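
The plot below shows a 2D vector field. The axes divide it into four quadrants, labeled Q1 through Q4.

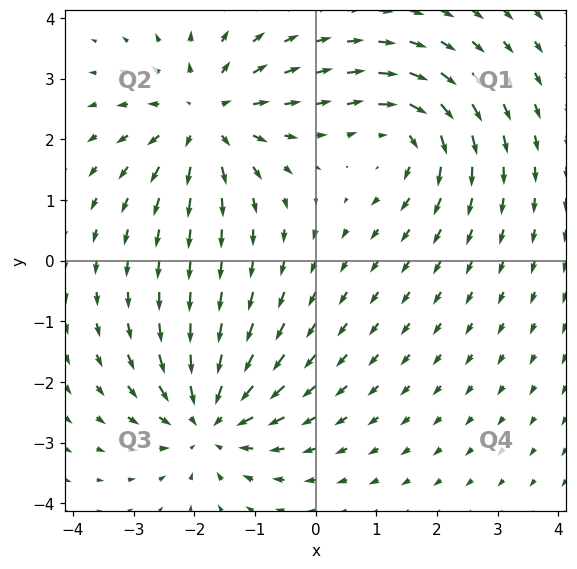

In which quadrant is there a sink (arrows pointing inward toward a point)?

Q3

The sink sits at approximately (-1.8, -2.6), which lies in quadrant Q3. The divergence there is about -5, negative as expected for a sink.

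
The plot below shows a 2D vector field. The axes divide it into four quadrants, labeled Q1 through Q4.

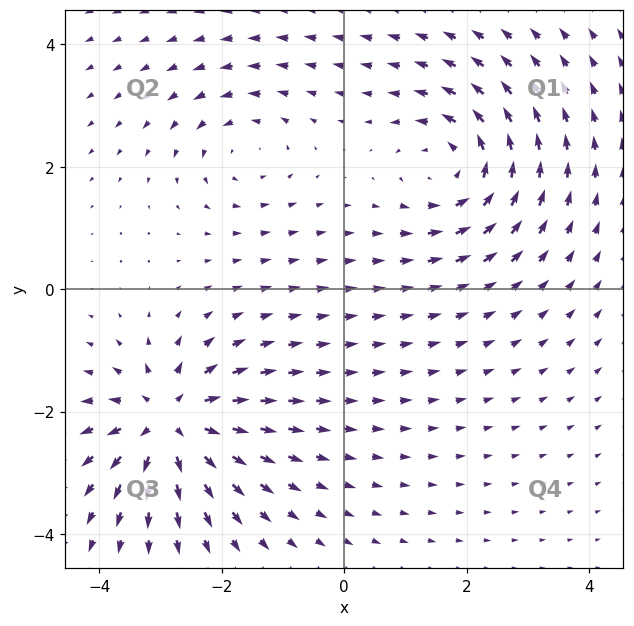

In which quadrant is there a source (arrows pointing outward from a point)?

The source sits at approximately (-2.8, -2.2), which lies in quadrant Q3. The divergence there is about +7, positive as expected for a source.

Q3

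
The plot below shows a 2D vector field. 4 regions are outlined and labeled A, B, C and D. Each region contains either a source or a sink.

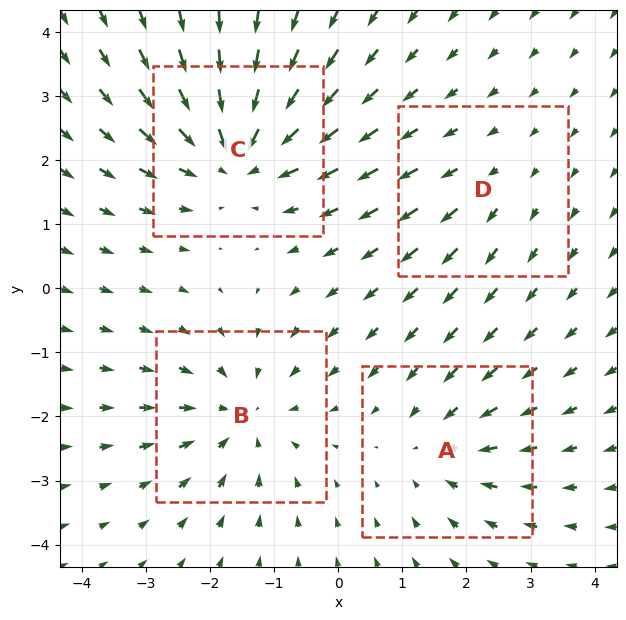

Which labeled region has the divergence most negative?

C

Divergence at each region's feature centre — A: about -3, B: about -4, C: about -6, D: about +2. Region C is most negative.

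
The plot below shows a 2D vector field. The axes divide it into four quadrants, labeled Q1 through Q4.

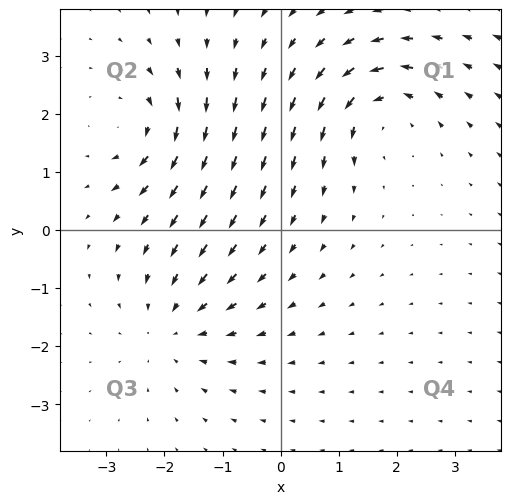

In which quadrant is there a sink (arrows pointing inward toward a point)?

Q3

The sink sits at approximately (-1.8, -1.7), which lies in quadrant Q3. The divergence there is about -3, negative as expected for a sink.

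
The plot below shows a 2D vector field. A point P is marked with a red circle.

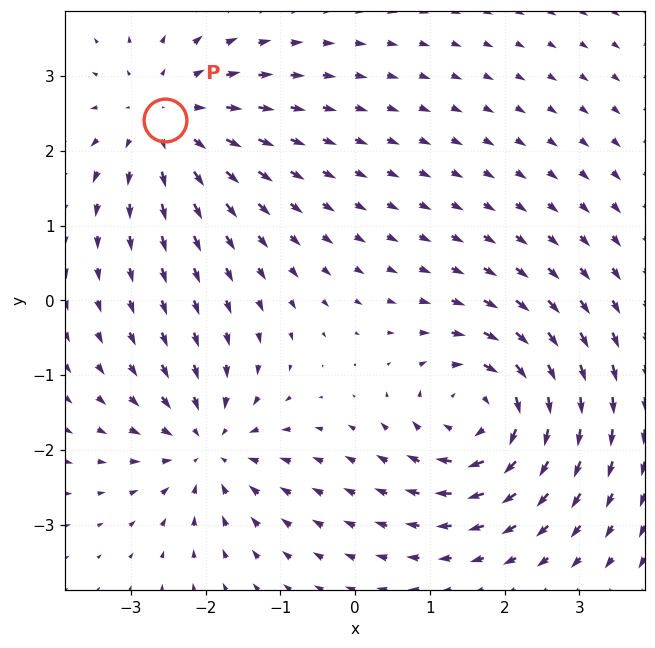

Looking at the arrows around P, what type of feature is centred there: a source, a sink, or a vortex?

source

At P (-2.5, 2.4) the arrows spread outward. Divergence about +3, curl ≈0 — positive divergence with near-zero curl is a source.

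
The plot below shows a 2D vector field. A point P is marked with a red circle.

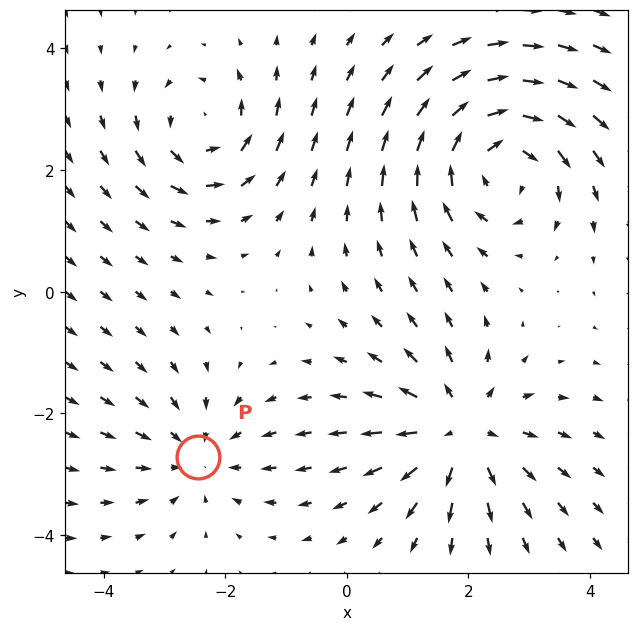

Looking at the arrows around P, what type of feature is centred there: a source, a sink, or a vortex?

At P (-2.5, -2.7) the arrows converge inward. Divergence about -3, curl ≈0 — negative divergence with near-zero curl is a sink.

sink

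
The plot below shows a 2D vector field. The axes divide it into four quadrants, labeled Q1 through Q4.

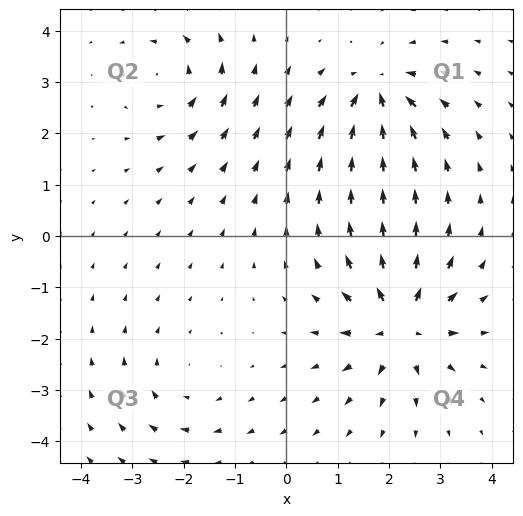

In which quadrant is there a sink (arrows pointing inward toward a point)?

The sink sits at approximately (1.8, 2.8), which lies in quadrant Q1. The divergence there is about -6, negative as expected for a sink.

Q1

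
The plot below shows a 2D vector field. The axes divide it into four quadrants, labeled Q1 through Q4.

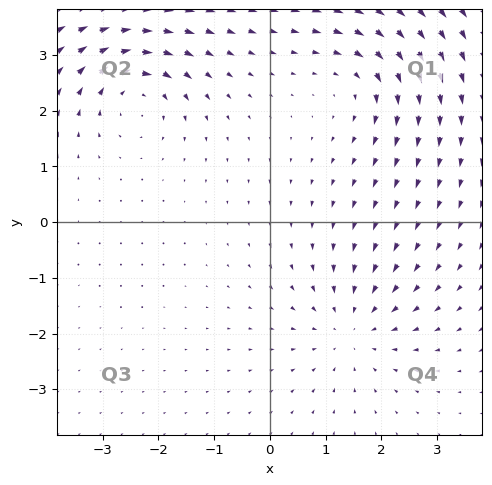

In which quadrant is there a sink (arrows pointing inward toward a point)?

The sink sits at approximately (1.5, -1.9), which lies in quadrant Q4. The divergence there is about -4, negative as expected for a sink.

Q4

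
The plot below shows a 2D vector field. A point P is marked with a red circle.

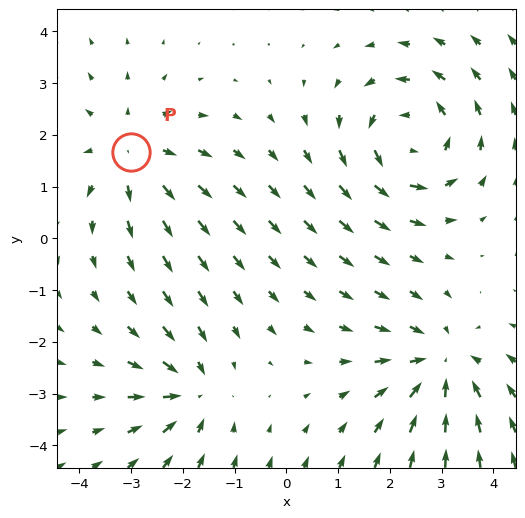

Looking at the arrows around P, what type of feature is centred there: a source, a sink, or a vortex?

At P (-3.0, 1.7) the arrows spread outward. Divergence about +3, curl ≈0 — positive divergence with near-zero curl is a source.

source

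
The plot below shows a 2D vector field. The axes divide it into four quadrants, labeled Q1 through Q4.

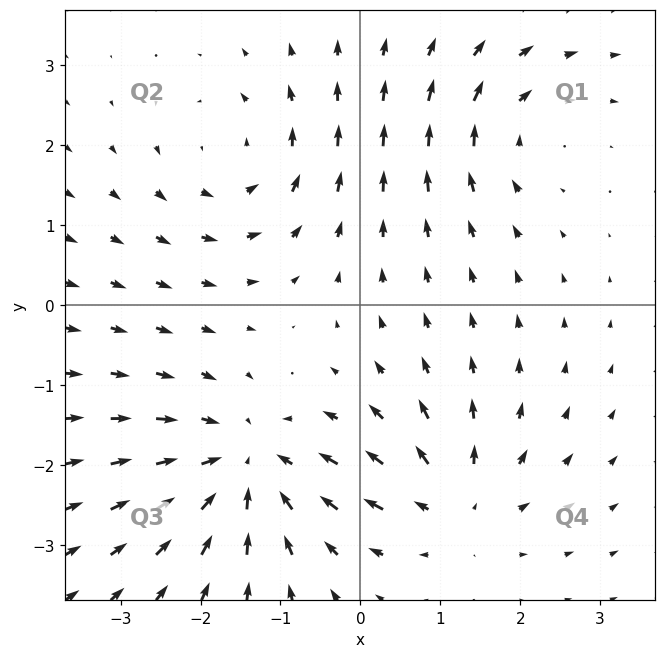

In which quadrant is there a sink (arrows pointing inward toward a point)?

The sink sits at approximately (-1.4, -2.0), which lies in quadrant Q3. The divergence there is about -5, negative as expected for a sink.

Q3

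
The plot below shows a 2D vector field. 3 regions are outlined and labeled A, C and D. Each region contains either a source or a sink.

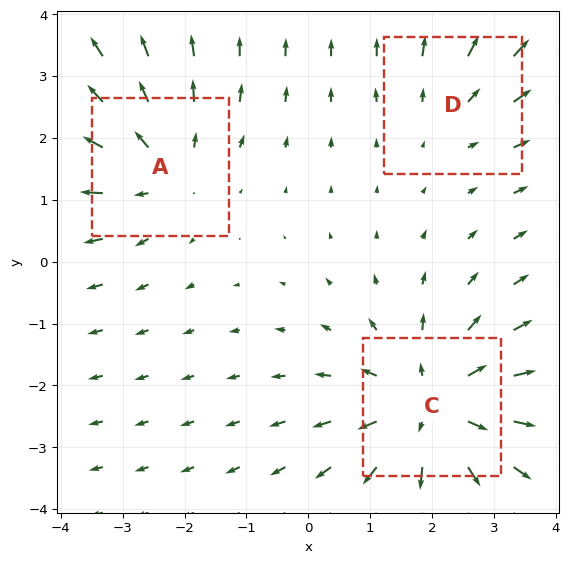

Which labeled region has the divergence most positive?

Divergence at each region's feature centre — A: about +3, C: about +4, D: about +2. Region C is most positive.

C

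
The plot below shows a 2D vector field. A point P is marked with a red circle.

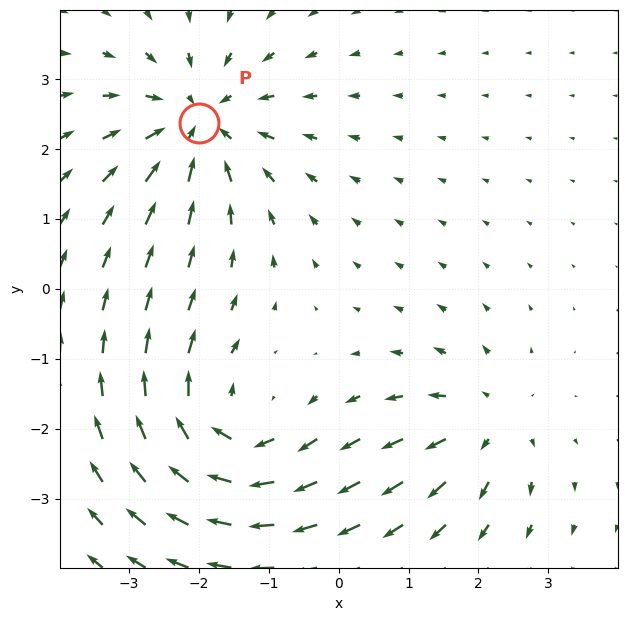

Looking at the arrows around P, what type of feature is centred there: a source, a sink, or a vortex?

At P (-2.0, 2.4) the arrows converge inward. Divergence about -5, curl ≈0 — negative divergence with near-zero curl is a sink.

sink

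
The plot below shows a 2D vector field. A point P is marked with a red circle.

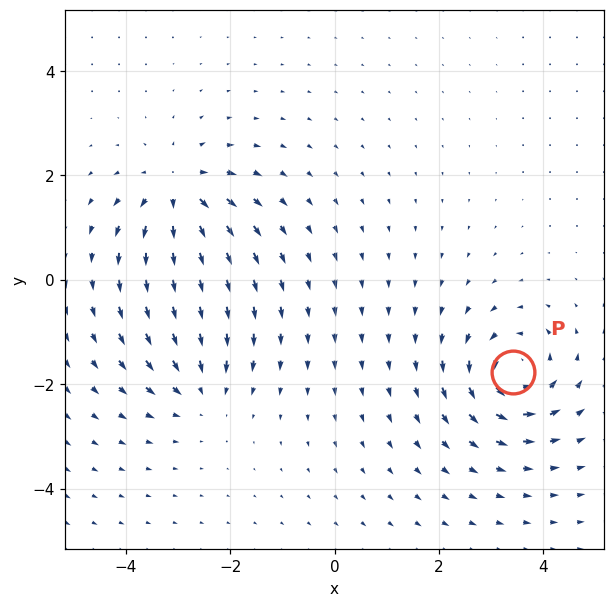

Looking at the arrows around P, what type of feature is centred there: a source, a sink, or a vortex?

vortex

At P (3.4, -1.8) the arrows circulate counterclockwise. Divergence ≈0, curl about +5 — near-zero divergence with nonzero curl is a vortex.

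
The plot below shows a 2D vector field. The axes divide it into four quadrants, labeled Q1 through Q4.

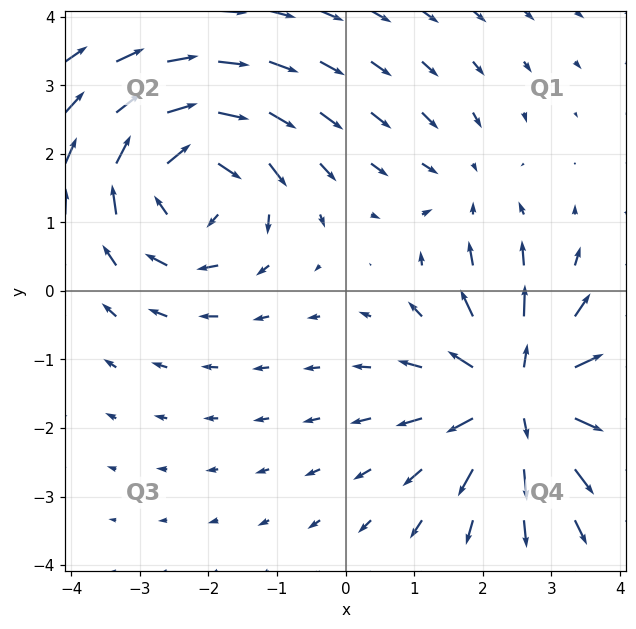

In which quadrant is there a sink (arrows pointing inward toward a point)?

The sink sits at approximately (1.8, 1.4), which lies in quadrant Q1. The divergence there is about -2, negative as expected for a sink.

Q1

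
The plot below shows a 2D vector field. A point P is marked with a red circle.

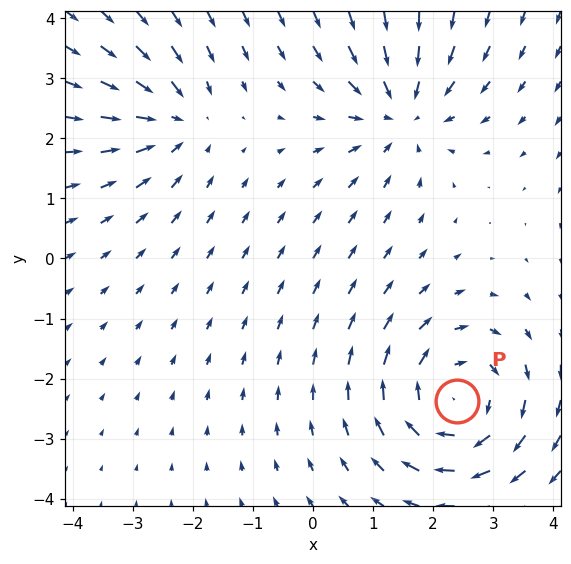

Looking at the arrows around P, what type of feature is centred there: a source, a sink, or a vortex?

At P (2.4, -2.4) the arrows circulate clockwise. Divergence ≈0, curl about -4 — near-zero divergence with nonzero curl is a vortex.

vortex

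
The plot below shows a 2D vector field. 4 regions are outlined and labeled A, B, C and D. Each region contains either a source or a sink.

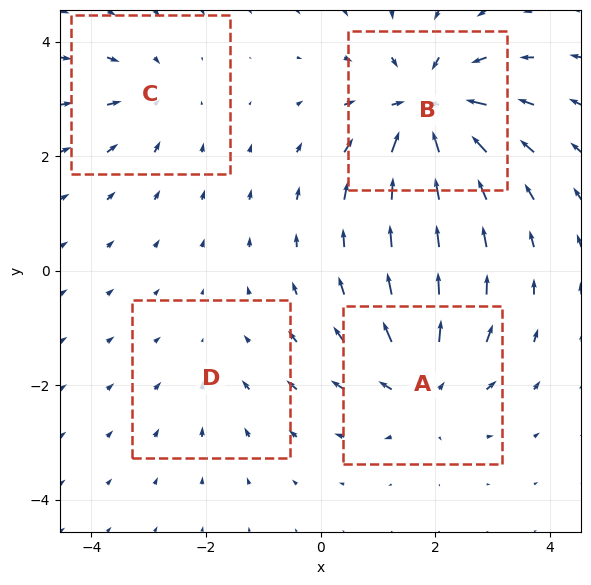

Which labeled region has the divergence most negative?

Divergence at each region's feature centre — A: about +6, B: about -8, C: about -4, D: about -2. Region B is most negative.

B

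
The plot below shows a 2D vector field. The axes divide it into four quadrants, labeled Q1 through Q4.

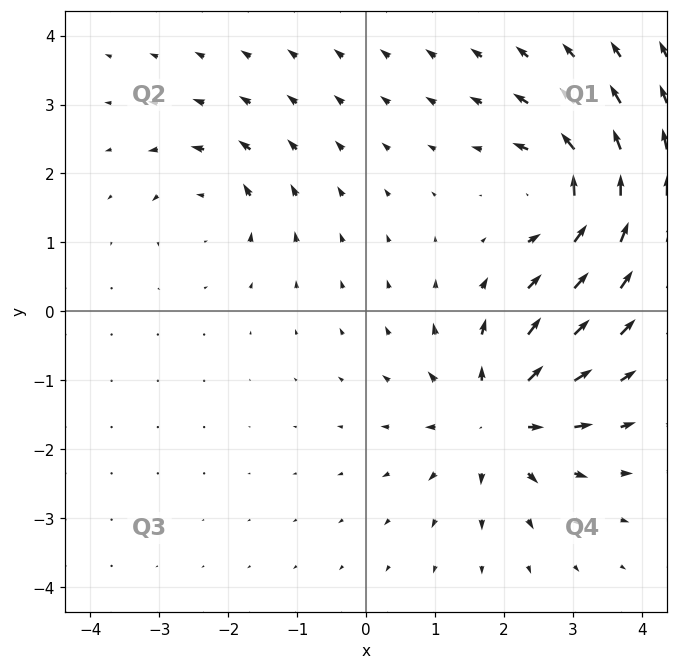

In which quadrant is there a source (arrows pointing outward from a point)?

Q4

The source sits at approximately (1.9, -1.5), which lies in quadrant Q4. The divergence there is about +5, positive as expected for a source.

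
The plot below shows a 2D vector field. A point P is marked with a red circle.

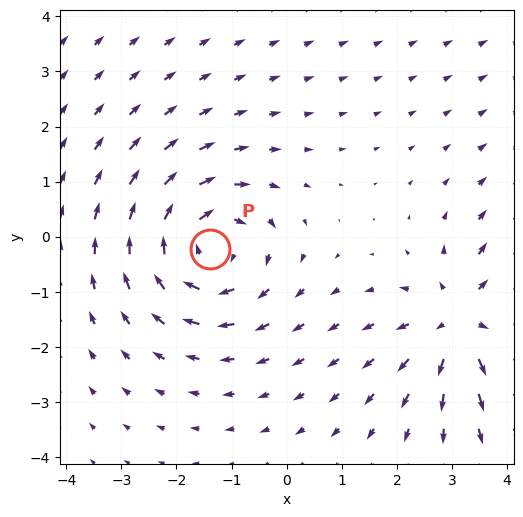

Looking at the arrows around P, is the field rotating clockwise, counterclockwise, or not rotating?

clockwise

Near P at (-1.4, -0.2) the arrows circulate clockwise. The curl (z-component) there is about -5; negative curl means clockwise rotation.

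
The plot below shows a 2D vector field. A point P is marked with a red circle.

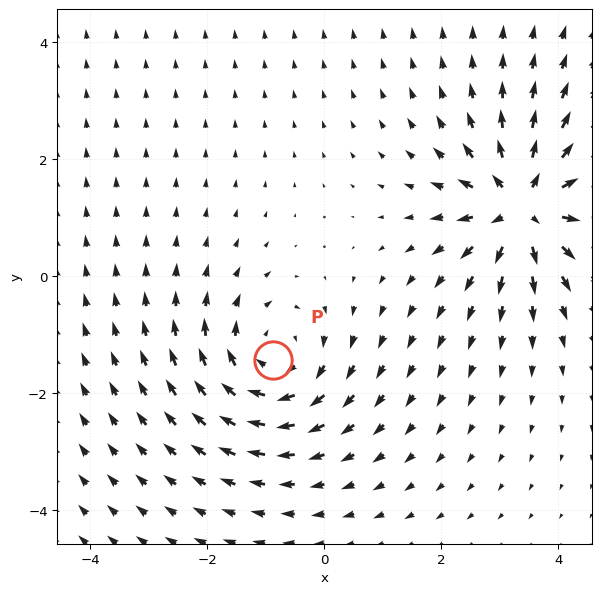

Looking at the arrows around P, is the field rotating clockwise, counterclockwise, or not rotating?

Near P at (-0.9, -1.4) the arrows circulate clockwise. The curl (z-component) there is about -4; negative curl means clockwise rotation.

clockwise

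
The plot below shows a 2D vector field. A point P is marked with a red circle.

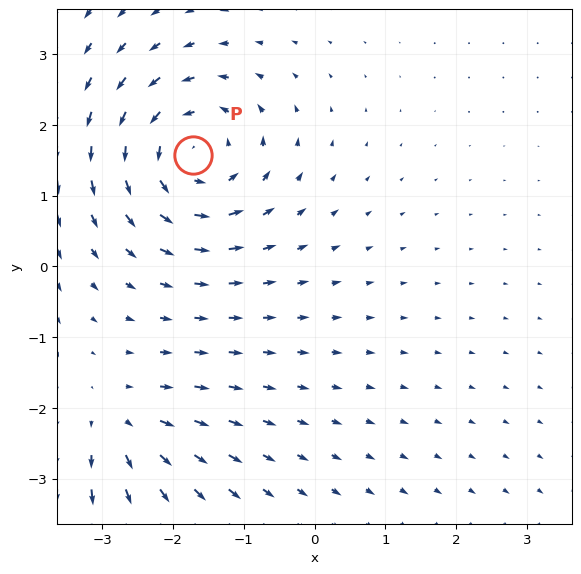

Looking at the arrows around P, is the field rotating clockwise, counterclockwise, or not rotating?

Near P at (-1.7, 1.6) the arrows circulate counterclockwise. The curl (z-component) there is about +5; positive curl means counterclockwise rotation.

counterclockwise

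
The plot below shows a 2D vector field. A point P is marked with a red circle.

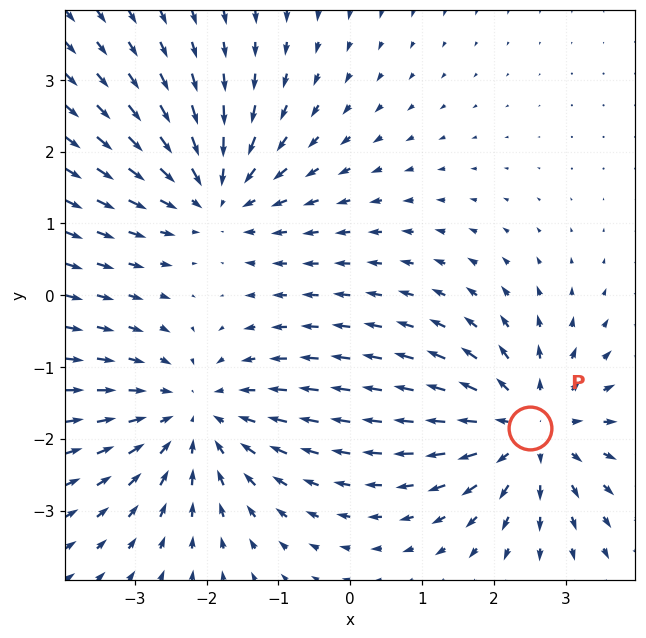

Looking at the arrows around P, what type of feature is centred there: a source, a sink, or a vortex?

At P (2.5, -1.9) the arrows spread outward. Divergence about +4, curl ≈0 — positive divergence with near-zero curl is a source.

source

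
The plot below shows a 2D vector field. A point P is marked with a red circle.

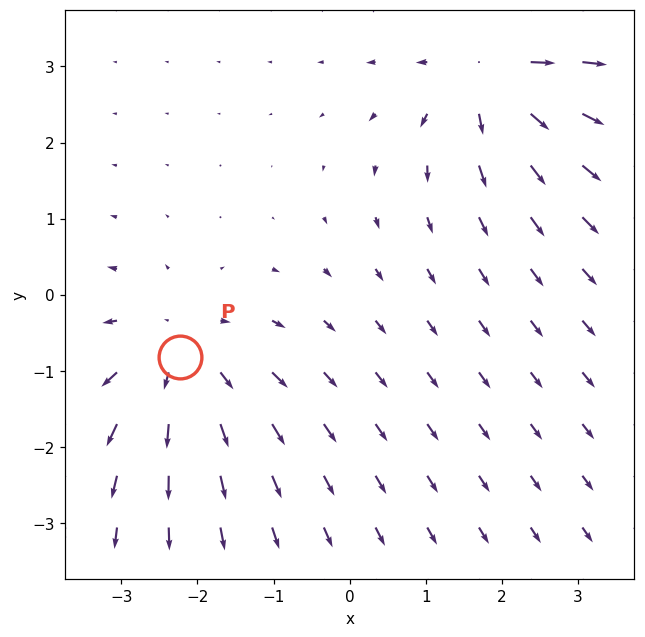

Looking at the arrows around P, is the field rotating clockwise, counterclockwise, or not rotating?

not rotating

Near P at (-2.2, -0.8) the arrows show no circulation. The curl there is ≈0.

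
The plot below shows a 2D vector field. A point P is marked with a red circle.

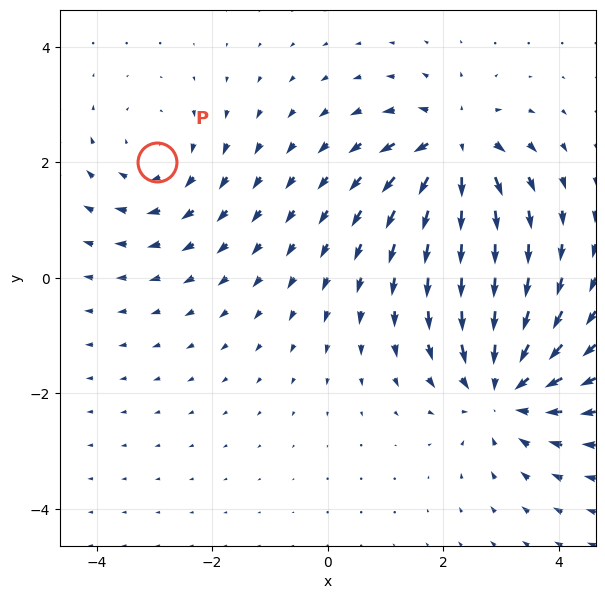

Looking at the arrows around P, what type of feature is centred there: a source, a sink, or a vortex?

vortex

At P (-2.9, 2.0) the arrows circulate clockwise. Divergence ≈0, curl about -2 — near-zero divergence with nonzero curl is a vortex.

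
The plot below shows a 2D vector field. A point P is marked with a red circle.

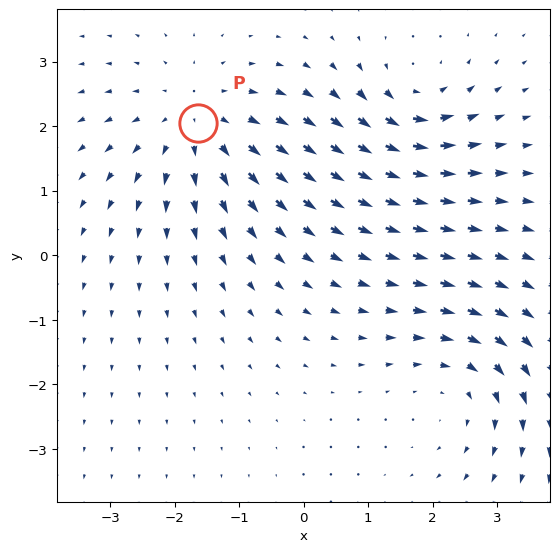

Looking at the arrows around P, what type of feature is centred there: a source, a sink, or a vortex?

source

At P (-1.6, 2.1) the arrows spread outward. Divergence about +3, curl ≈0 — positive divergence with near-zero curl is a source.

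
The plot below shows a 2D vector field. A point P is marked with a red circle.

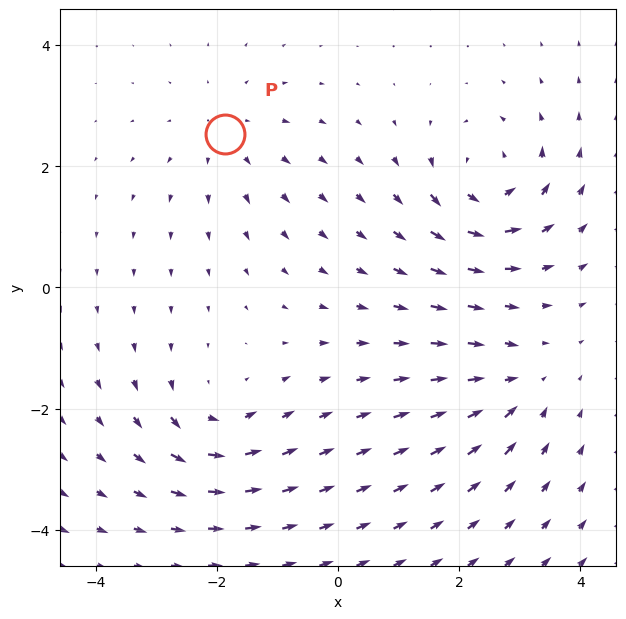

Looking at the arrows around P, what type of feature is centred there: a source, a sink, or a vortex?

At P (-1.9, 2.5) the arrows spread outward. Divergence about +2, curl ≈0 — positive divergence with near-zero curl is a source.

source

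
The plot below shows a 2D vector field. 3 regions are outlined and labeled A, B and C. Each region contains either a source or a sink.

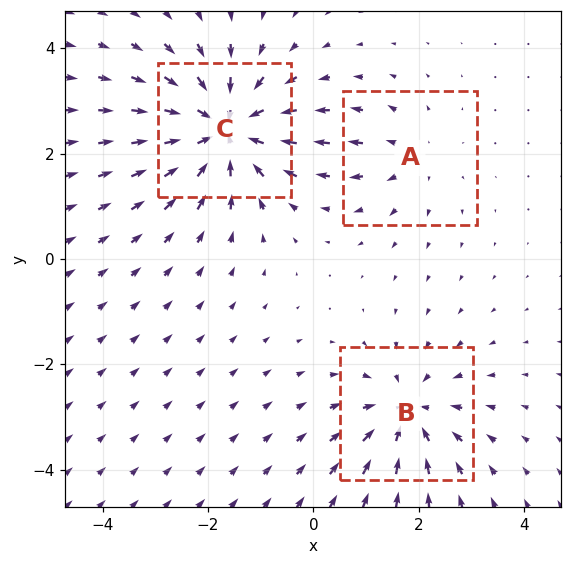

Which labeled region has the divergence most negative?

C

Divergence at each region's feature centre — A: about +2, B: about -4, C: about -5. Region C is most negative.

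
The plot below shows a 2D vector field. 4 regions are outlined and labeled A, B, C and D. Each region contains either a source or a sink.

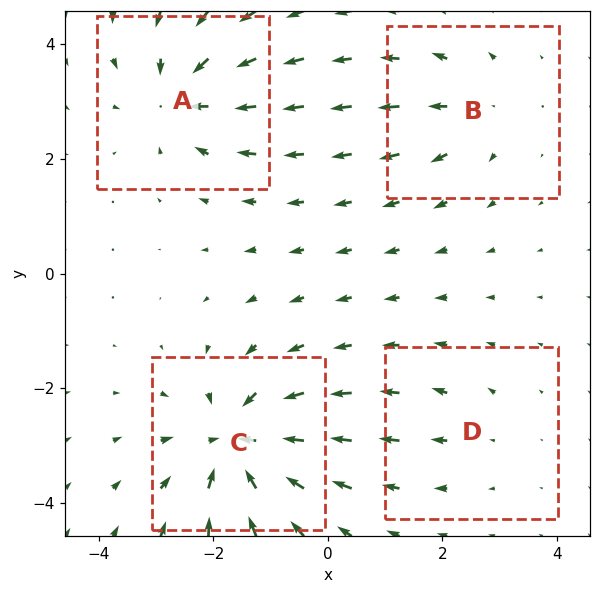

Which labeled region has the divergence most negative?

C

Divergence at each region's feature centre — A: about -6, B: about +4, C: about -8, D: about +2. Region C is most negative.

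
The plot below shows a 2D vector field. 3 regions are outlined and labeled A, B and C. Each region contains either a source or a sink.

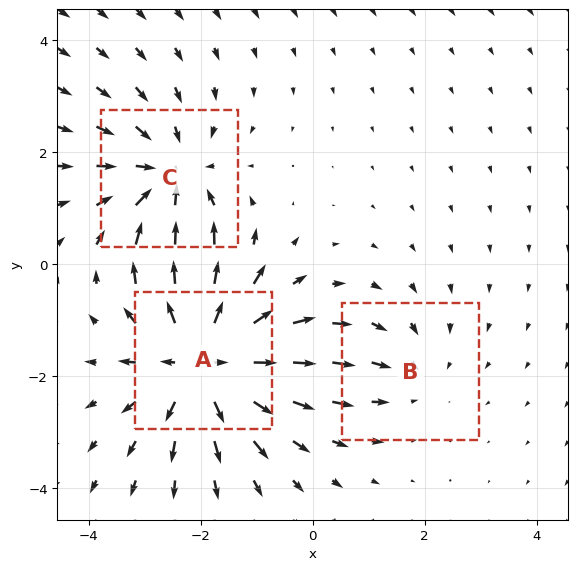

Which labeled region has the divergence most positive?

Divergence at each region's feature centre — A: about +4, B: about -2, C: about -3. Region A is most positive.

A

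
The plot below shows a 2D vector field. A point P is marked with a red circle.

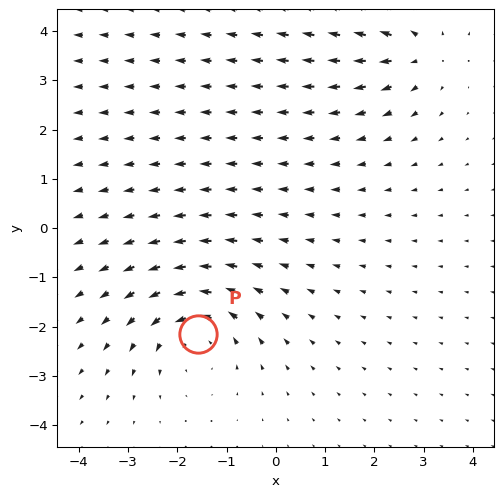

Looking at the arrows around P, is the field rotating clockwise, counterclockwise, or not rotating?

Near P at (-1.6, -2.2) the arrows circulate counterclockwise. The curl (z-component) there is about +4; positive curl means counterclockwise rotation.

counterclockwise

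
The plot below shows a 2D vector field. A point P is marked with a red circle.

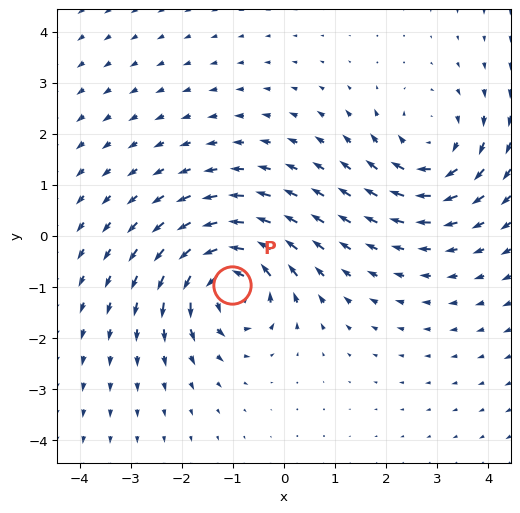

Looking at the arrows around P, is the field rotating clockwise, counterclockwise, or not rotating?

Near P at (-1.0, -1.0) the arrows circulate counterclockwise. The curl (z-component) there is about +6; positive curl means counterclockwise rotation.

counterclockwise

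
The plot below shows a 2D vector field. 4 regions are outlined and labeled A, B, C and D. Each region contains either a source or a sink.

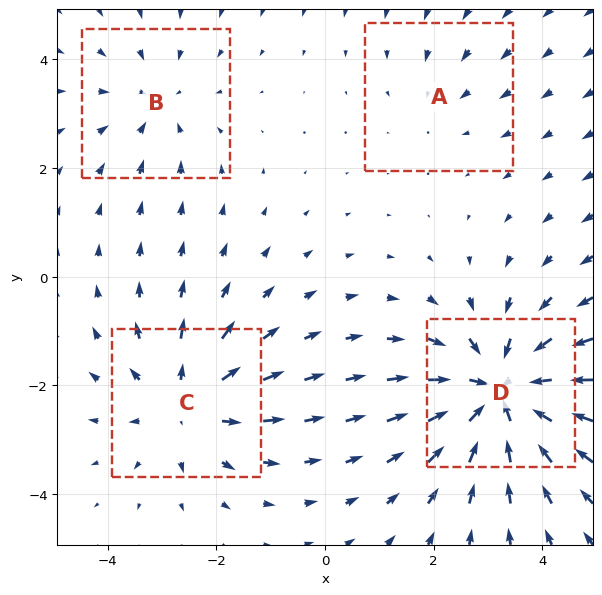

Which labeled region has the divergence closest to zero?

A

Divergence at each region's feature centre — A: about -2, B: about -3, C: about +4, D: about -6. Region A is closest to zero.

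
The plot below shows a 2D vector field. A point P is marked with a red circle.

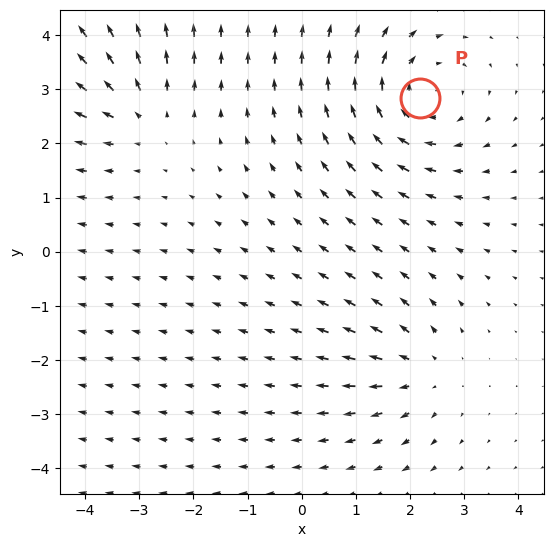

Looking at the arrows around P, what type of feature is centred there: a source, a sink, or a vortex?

vortex

At P (2.2, 2.8) the arrows circulate clockwise. Divergence ≈0, curl about -4 — near-zero divergence with nonzero curl is a vortex.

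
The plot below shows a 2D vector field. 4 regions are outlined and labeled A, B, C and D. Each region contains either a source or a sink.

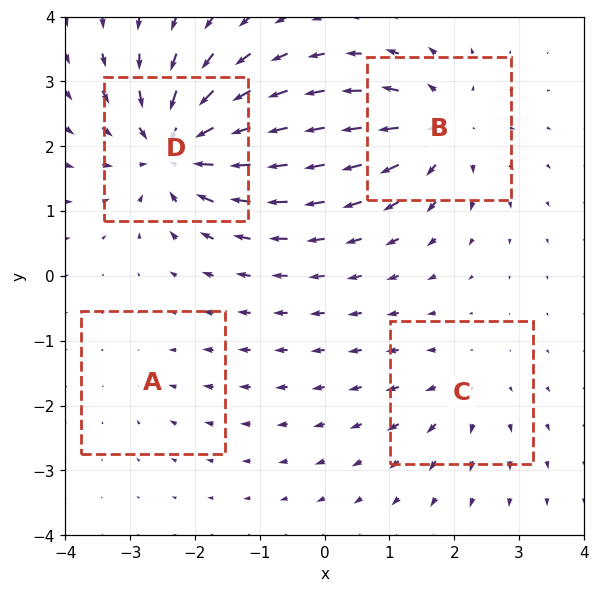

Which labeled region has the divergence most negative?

Divergence at each region's feature centre — A: about -2, B: about +6, C: about +3, D: about -8. Region D is most negative.

D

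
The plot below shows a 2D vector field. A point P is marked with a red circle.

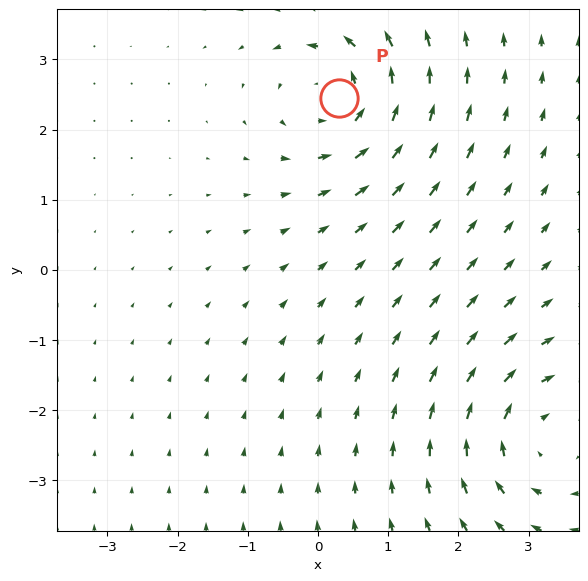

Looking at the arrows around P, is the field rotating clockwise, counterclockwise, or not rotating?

Near P at (0.3, 2.5) the arrows circulate counterclockwise. The curl (z-component) there is about +6; positive curl means counterclockwise rotation.

counterclockwise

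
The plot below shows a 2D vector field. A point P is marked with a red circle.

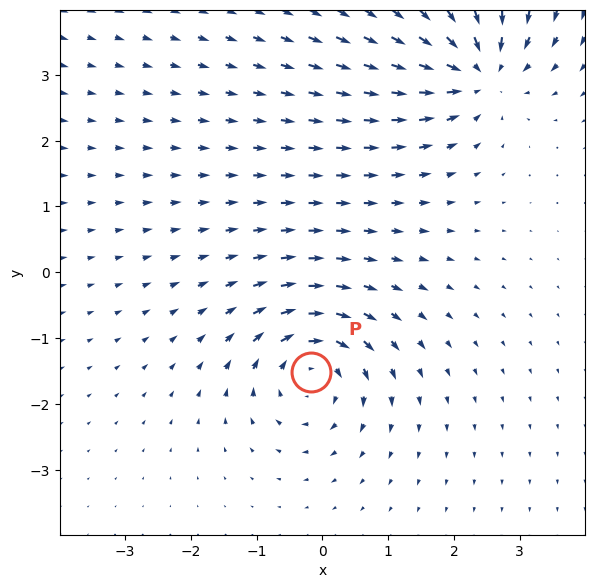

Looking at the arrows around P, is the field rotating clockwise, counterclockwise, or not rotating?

Near P at (-0.2, -1.5) the arrows circulate clockwise. The curl (z-component) there is about -5; negative curl means clockwise rotation.

clockwise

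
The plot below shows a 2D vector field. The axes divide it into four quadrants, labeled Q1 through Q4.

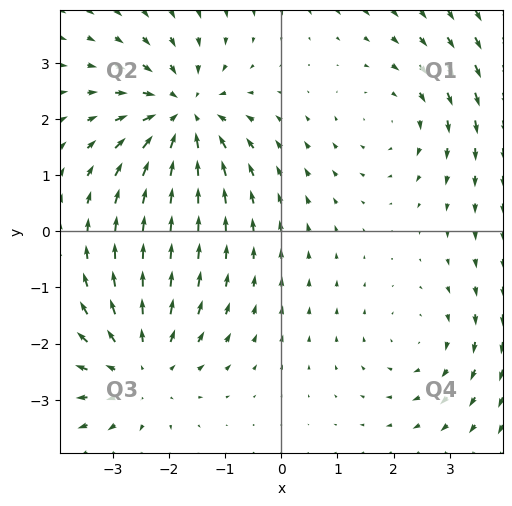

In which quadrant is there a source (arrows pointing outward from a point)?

The source sits at approximately (-2.5, -2.4), which lies in quadrant Q3. The divergence there is about +4, positive as expected for a source.

Q3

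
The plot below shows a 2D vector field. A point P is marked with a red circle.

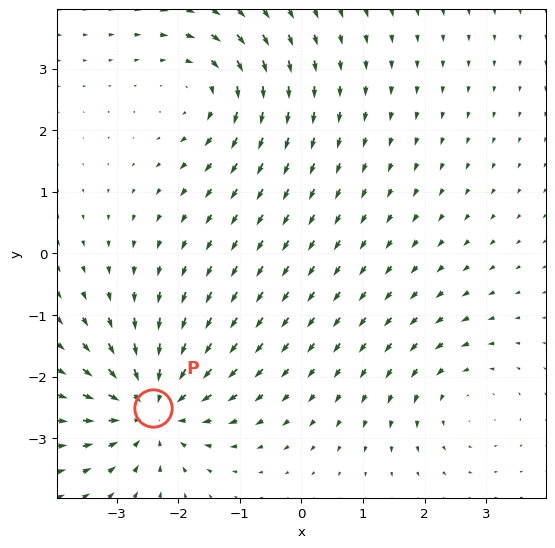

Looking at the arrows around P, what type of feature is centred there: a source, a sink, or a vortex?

At P (-2.4, -2.5) the arrows converge inward. Divergence about -6, curl ≈0 — negative divergence with near-zero curl is a sink.

sink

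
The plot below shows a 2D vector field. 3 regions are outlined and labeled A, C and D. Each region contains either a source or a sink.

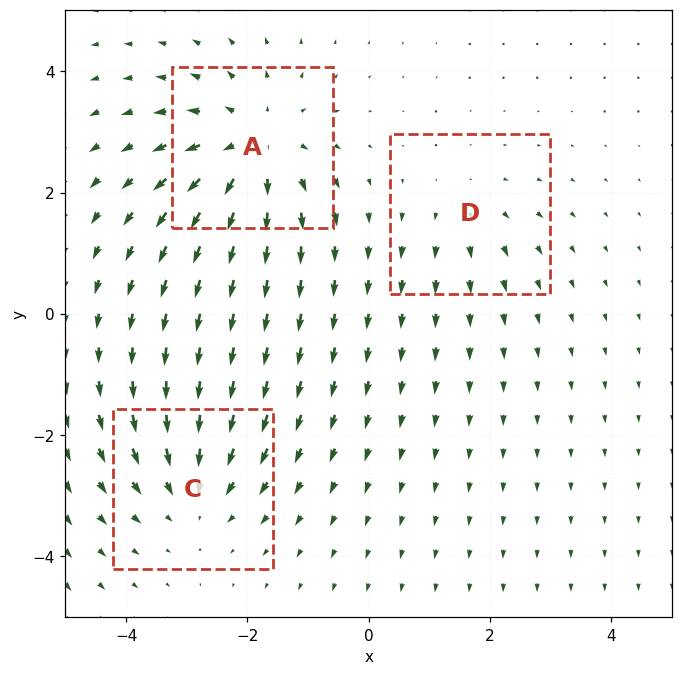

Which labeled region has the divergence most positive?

Divergence at each region's feature centre — A: about +5, C: about -3, D: about +2. Region A is most positive.

A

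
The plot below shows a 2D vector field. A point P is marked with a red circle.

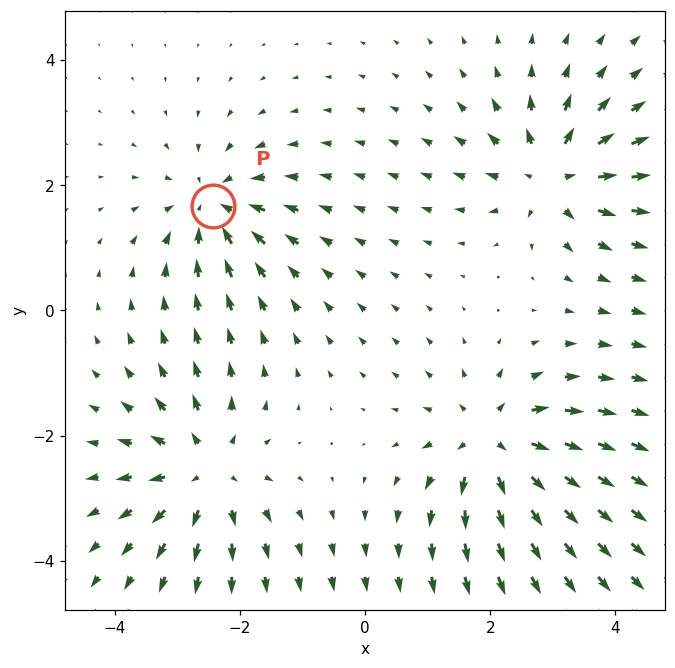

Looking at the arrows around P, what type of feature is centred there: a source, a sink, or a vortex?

sink

At P (-2.4, 1.7) the arrows converge inward. Divergence about -5, curl ≈0 — negative divergence with near-zero curl is a sink.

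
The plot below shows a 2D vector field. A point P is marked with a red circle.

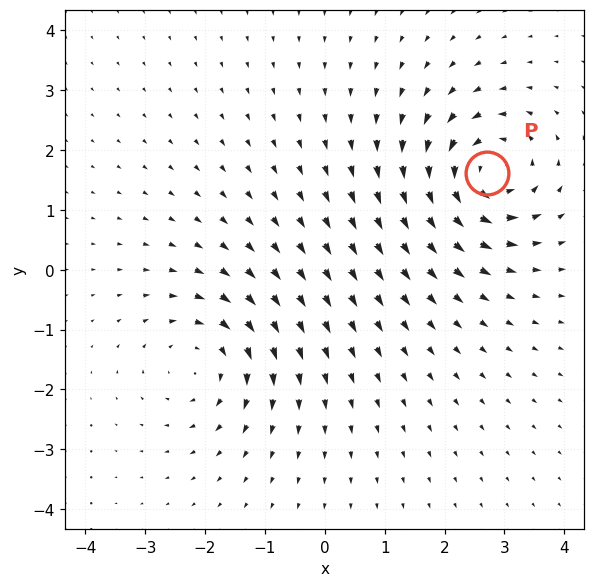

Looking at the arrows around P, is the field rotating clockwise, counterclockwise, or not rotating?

Near P at (2.7, 1.6) the arrows circulate counterclockwise. The curl (z-component) there is about +7; positive curl means counterclockwise rotation.

counterclockwise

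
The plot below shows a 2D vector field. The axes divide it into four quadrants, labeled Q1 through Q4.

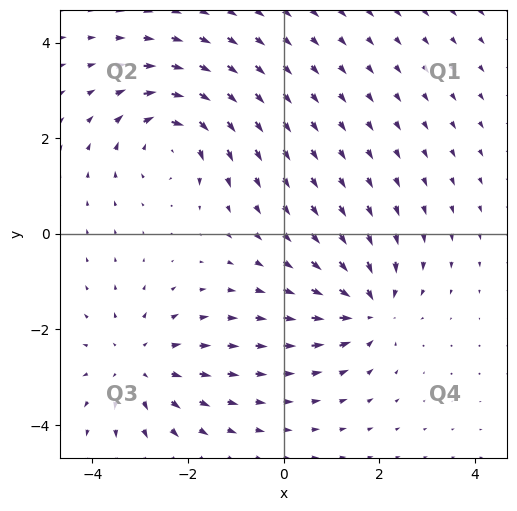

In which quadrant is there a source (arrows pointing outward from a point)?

The source sits at approximately (-3.0, -2.7), which lies in quadrant Q3. The divergence there is about +2, positive as expected for a source.

Q3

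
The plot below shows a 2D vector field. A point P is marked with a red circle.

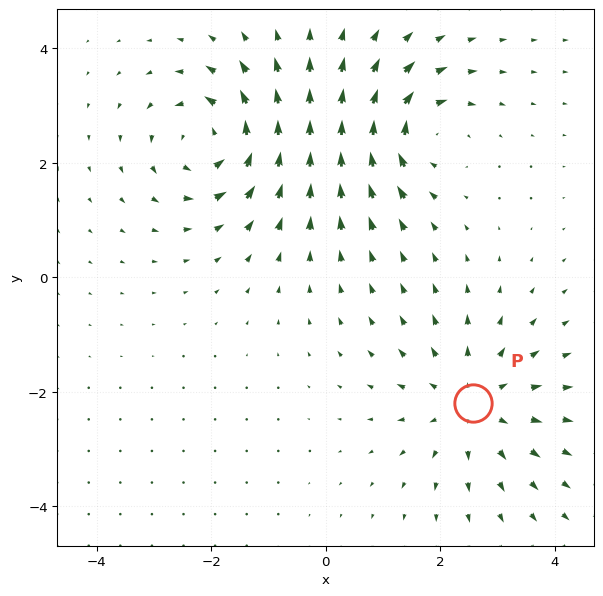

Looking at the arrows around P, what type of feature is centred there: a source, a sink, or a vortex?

At P (2.6, -2.2) the arrows spread outward. Divergence about +4, curl ≈0 — positive divergence with near-zero curl is a source.

source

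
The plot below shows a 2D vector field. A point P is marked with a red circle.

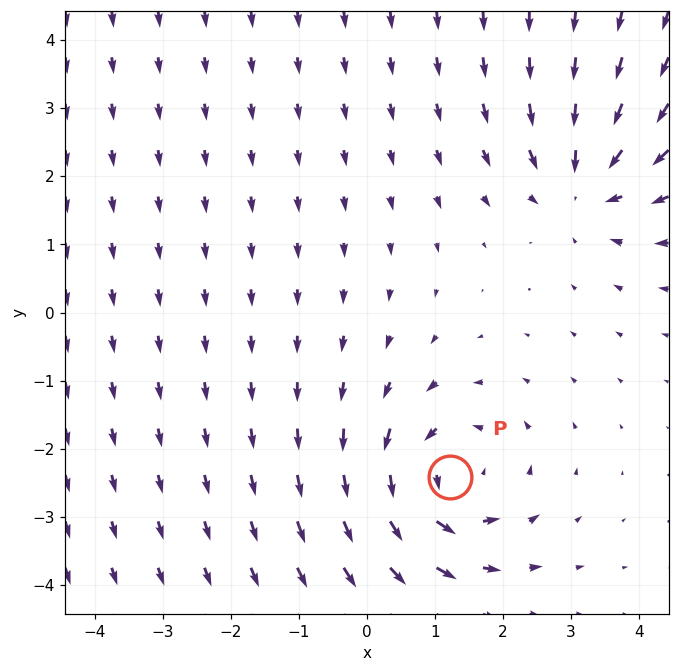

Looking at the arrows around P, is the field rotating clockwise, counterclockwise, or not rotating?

Near P at (1.2, -2.4) the arrows circulate counterclockwise. The curl (z-component) there is about +4; positive curl means counterclockwise rotation.

counterclockwise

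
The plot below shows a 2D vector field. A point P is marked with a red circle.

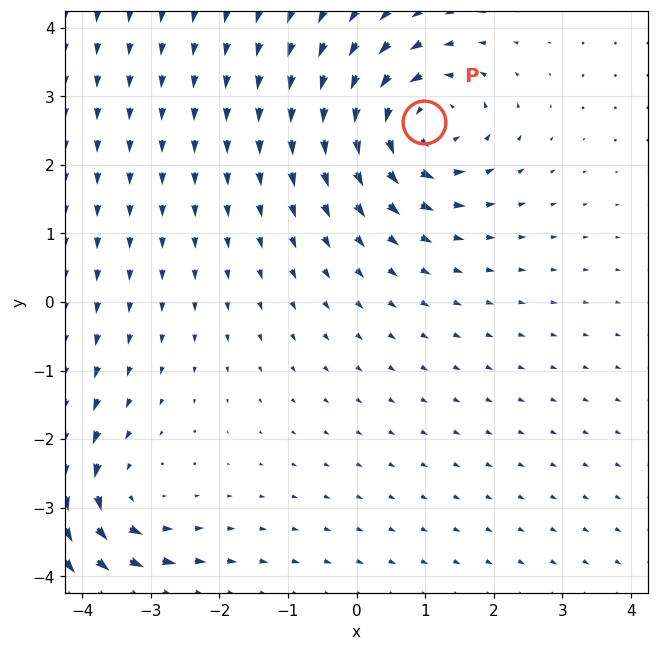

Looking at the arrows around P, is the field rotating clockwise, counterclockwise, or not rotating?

counterclockwise

Near P at (1.0, 2.6) the arrows circulate counterclockwise. The curl (z-component) there is about +5; positive curl means counterclockwise rotation.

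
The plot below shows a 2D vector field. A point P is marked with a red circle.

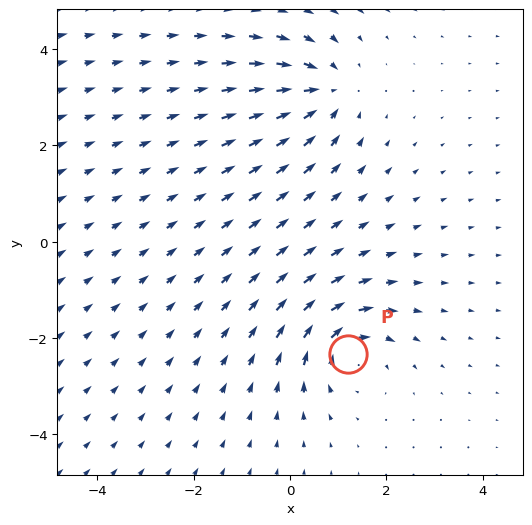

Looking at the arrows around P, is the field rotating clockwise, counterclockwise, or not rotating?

clockwise

Near P at (1.2, -2.3) the arrows circulate clockwise. The curl (z-component) there is about -5; negative curl means clockwise rotation.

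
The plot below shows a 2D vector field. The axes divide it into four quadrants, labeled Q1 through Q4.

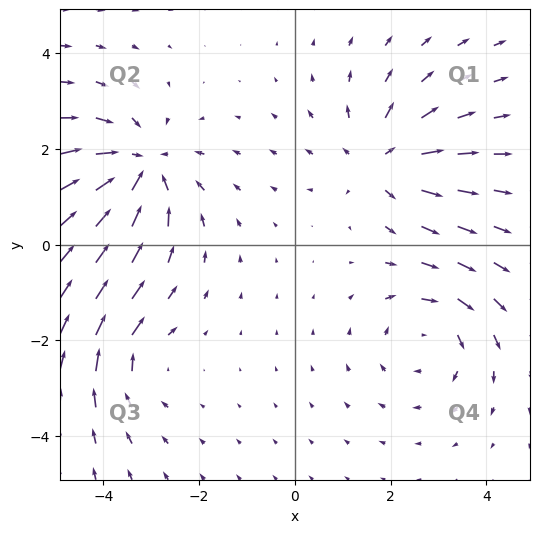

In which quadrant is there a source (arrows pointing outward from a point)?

The source sits at approximately (1.8, 1.7), which lies in quadrant Q1. The divergence there is about +4, positive as expected for a source.

Q1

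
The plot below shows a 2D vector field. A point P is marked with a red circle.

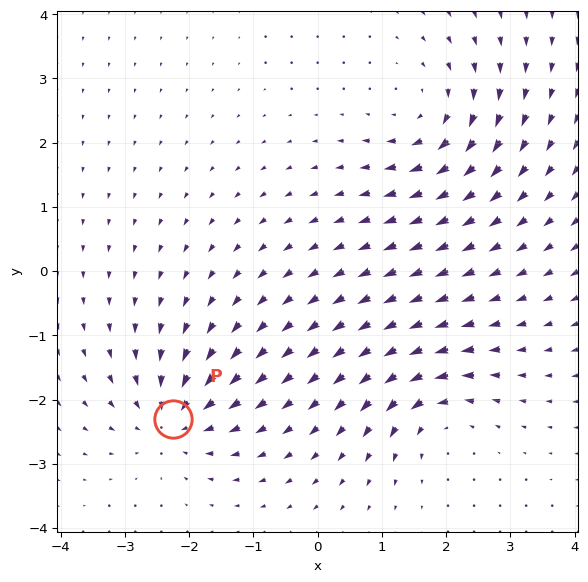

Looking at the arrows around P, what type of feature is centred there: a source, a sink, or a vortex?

sink

At P (-2.3, -2.3) the arrows converge inward. Divergence about -5, curl ≈0 — negative divergence with near-zero curl is a sink.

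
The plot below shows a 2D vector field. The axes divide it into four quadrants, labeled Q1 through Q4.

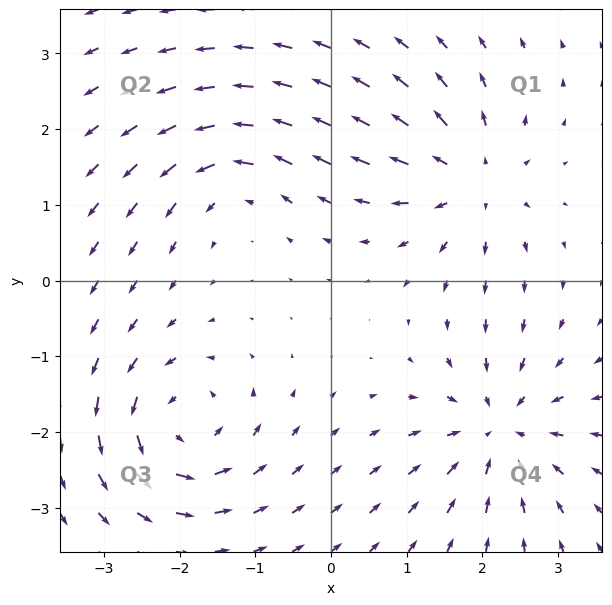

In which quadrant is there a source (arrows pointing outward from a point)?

The source sits at approximately (1.9, 1.3), which lies in quadrant Q1. The divergence there is about +5, positive as expected for a source.

Q1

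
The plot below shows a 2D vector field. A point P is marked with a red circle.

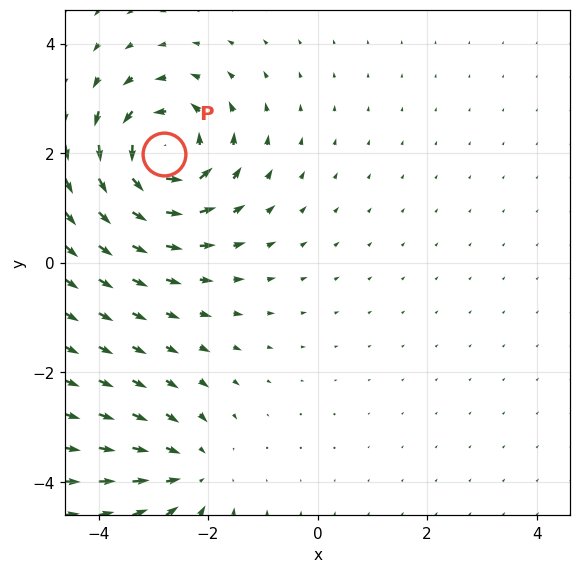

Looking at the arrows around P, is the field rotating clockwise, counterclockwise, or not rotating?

Near P at (-2.8, 2.0) the arrows circulate counterclockwise. The curl (z-component) there is about +6; positive curl means counterclockwise rotation.

counterclockwise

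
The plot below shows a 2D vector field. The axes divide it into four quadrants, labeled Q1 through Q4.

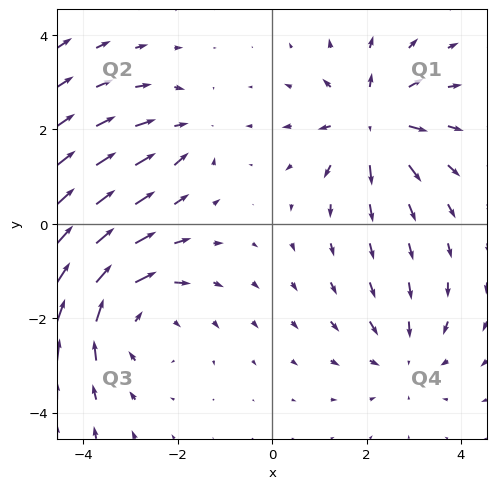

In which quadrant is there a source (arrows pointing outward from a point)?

Q1

The source sits at approximately (2.1, 2.1), which lies in quadrant Q1. The divergence there is about +5, positive as expected for a source.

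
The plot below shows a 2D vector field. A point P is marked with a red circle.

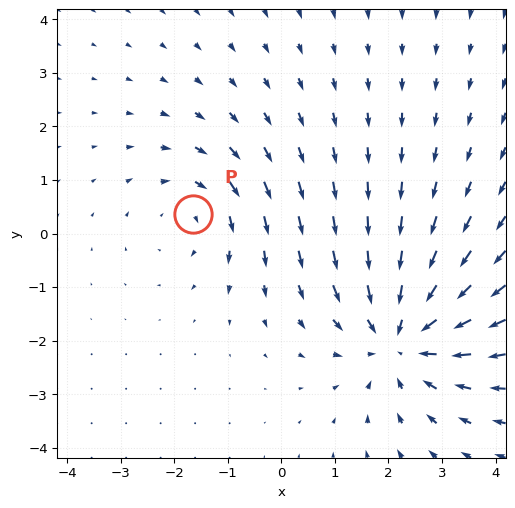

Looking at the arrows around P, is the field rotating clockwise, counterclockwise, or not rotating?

clockwise

Near P at (-1.7, 0.4) the arrows circulate clockwise. The curl (z-component) there is about -2; negative curl means clockwise rotation.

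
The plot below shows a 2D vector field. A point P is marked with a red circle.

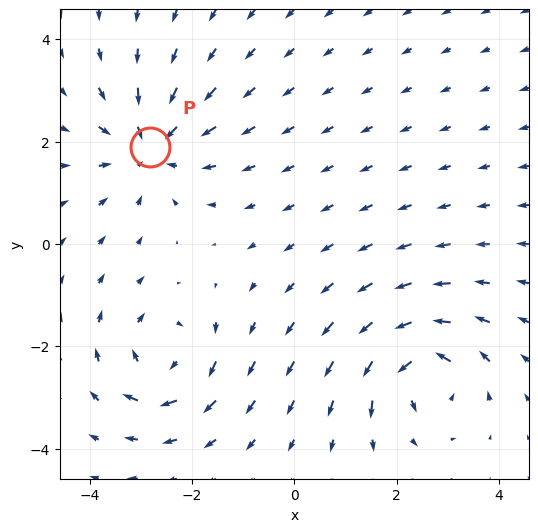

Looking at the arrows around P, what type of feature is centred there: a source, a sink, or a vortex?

At P (-2.8, 1.9) the arrows converge inward. Divergence about -4, curl ≈0 — negative divergence with near-zero curl is a sink.

sink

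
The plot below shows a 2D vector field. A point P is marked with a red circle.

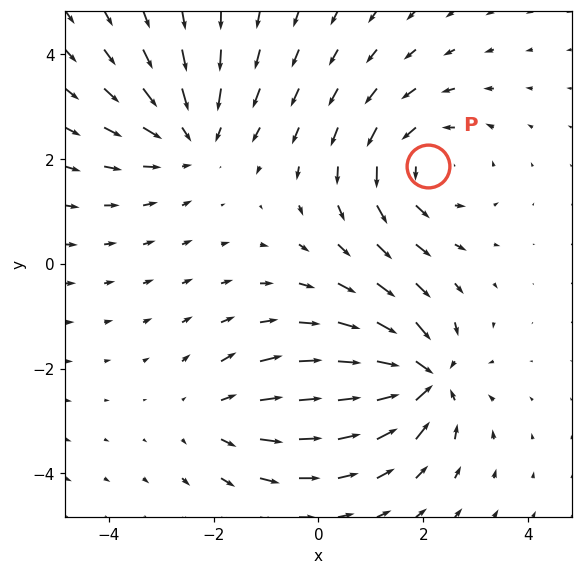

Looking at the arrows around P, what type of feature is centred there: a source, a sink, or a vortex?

At P (2.1, 1.9) the arrows circulate counterclockwise. Divergence ≈0, curl about +4 — near-zero divergence with nonzero curl is a vortex.

vortex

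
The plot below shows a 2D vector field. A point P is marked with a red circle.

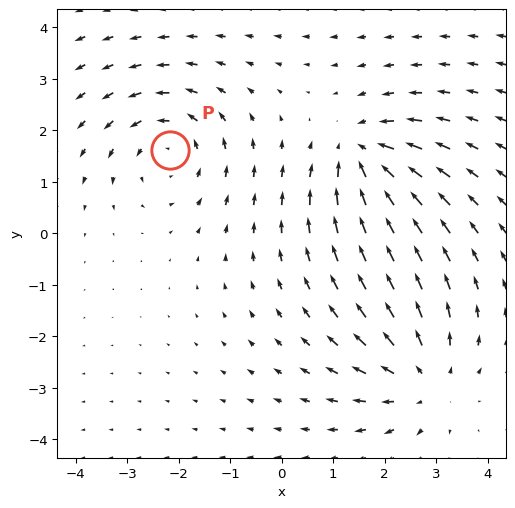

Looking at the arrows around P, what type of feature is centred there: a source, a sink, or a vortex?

vortex

At P (-2.2, 1.6) the arrows circulate counterclockwise. Divergence ≈0, curl about +3 — near-zero divergence with nonzero curl is a vortex.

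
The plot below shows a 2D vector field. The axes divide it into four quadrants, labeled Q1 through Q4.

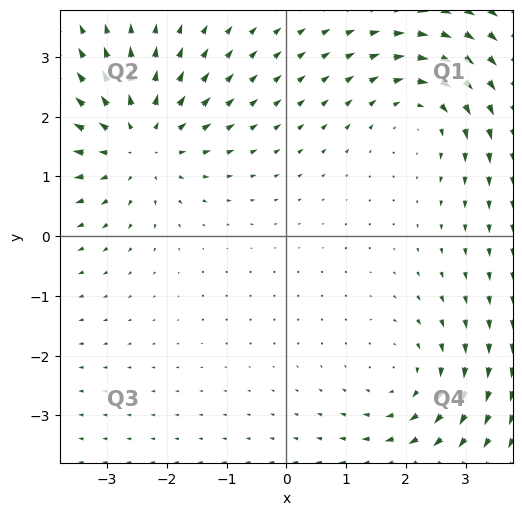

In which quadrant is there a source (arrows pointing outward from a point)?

The source sits at approximately (-2.5, 1.6), which lies in quadrant Q2. The divergence there is about +4, positive as expected for a source.

Q2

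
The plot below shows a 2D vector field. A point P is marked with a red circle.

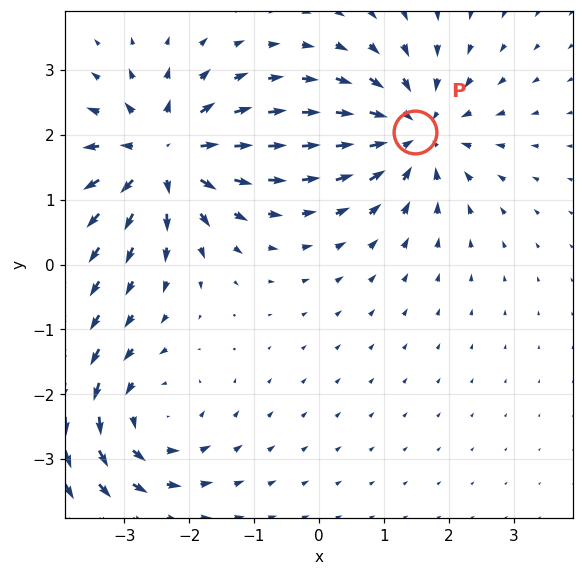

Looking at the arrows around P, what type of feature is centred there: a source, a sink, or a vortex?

At P (1.5, 2.0) the arrows converge inward. Divergence about -5, curl ≈0 — negative divergence with near-zero curl is a sink.

sink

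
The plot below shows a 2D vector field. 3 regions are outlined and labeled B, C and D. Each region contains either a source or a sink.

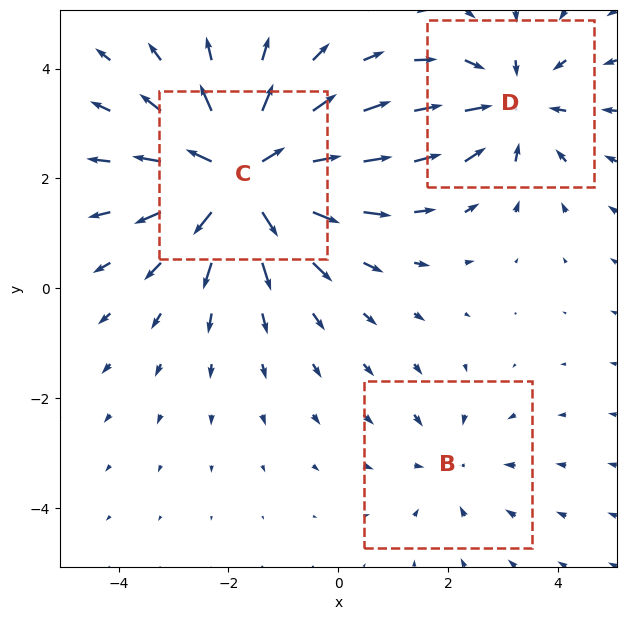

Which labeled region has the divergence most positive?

C

Divergence at each region's feature centre — B: about -2, C: about +5, D: about -3. Region C is most positive.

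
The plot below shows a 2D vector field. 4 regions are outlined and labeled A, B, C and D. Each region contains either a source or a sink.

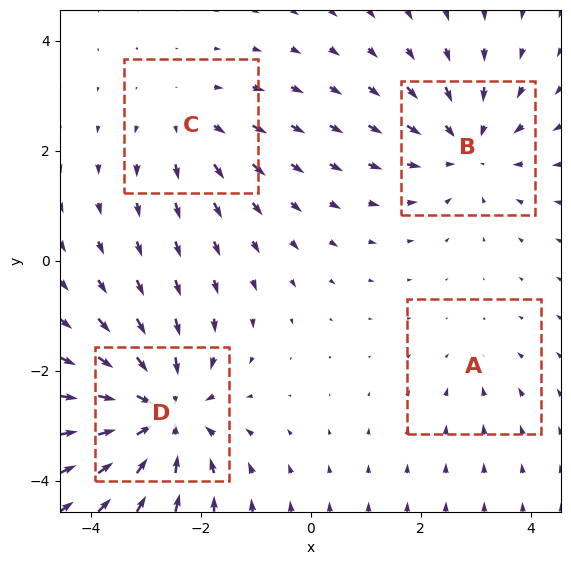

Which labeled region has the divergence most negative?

Divergence at each region's feature centre — A: about -2, B: about -4, C: about +3, D: about -6. Region D is most negative.

D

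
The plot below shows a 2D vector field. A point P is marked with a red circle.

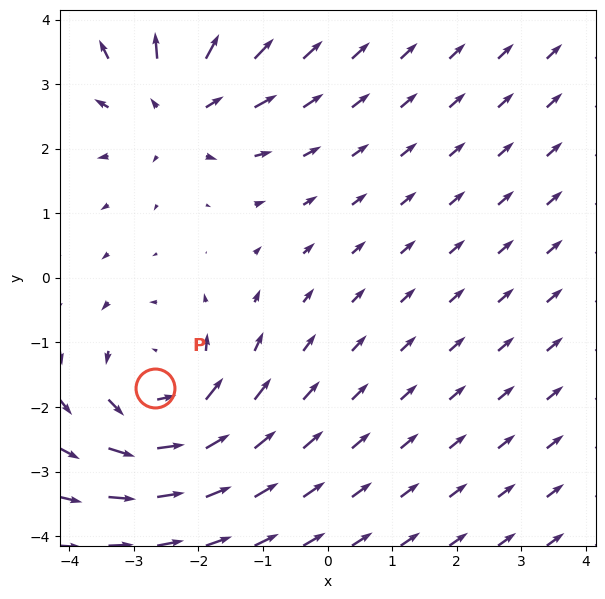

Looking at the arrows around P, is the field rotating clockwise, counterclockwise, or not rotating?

counterclockwise

Near P at (-2.7, -1.7) the arrows circulate counterclockwise. The curl (z-component) there is about +3; positive curl means counterclockwise rotation.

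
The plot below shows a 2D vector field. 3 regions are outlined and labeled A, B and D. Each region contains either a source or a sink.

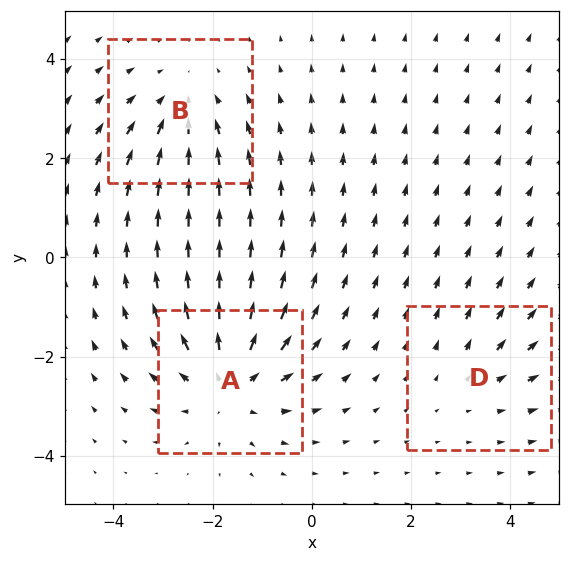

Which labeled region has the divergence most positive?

A

Divergence at each region's feature centre — A: about +4, B: about -3, D: about +2. Region A is most positive.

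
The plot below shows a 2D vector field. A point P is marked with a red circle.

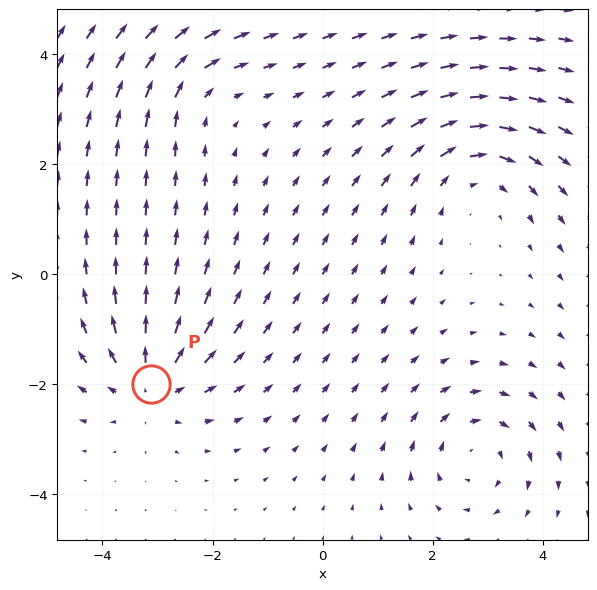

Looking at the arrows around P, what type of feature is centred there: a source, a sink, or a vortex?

At P (-3.1, -2.0) the arrows spread outward. Divergence about +5, curl ≈0 — positive divergence with near-zero curl is a source.

source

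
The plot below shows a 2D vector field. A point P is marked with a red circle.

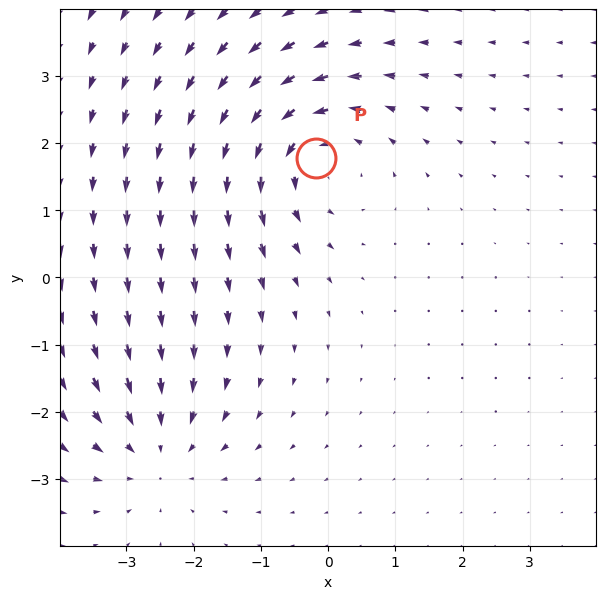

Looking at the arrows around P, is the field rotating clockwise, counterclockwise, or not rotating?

Near P at (-0.2, 1.8) the arrows circulate counterclockwise. The curl (z-component) there is about +5; positive curl means counterclockwise rotation.

counterclockwise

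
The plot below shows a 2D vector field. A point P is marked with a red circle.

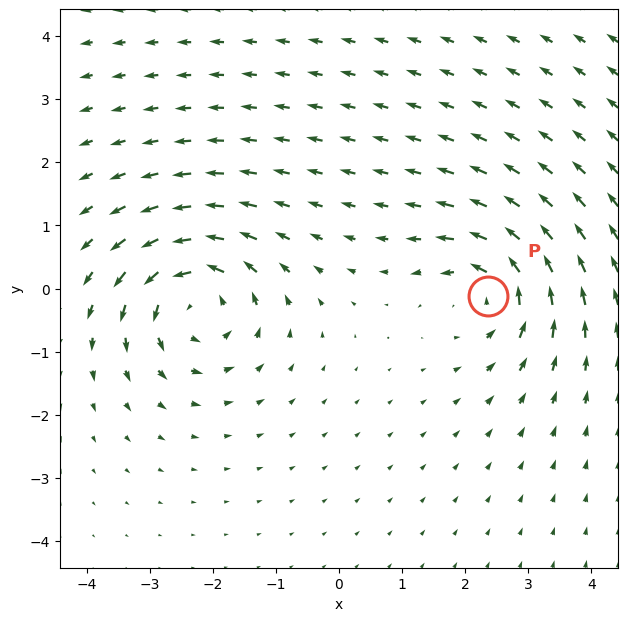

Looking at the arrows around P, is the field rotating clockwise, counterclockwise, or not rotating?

counterclockwise

Near P at (2.4, -0.1) the arrows circulate counterclockwise. The curl (z-component) there is about +5; positive curl means counterclockwise rotation.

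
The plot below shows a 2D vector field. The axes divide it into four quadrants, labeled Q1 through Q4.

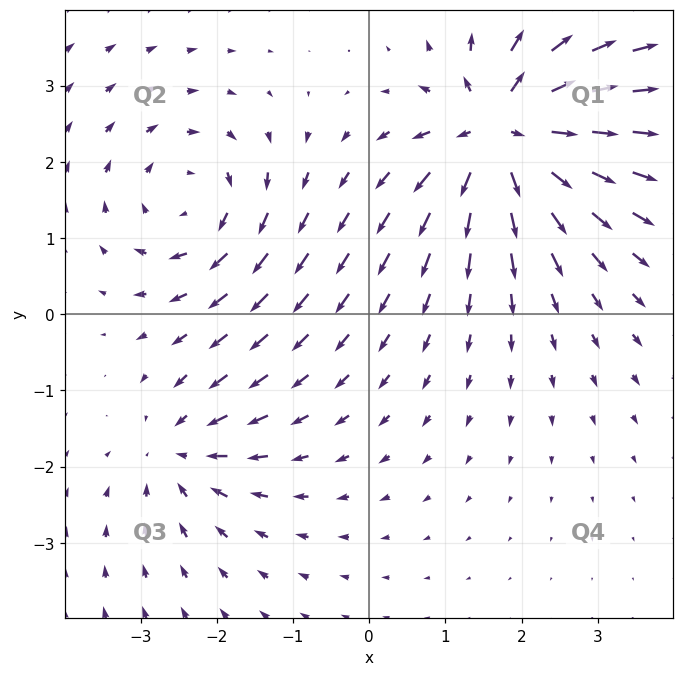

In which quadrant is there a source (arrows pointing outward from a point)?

The source sits at approximately (1.8, 2.4), which lies in quadrant Q1. The divergence there is about +7, positive as expected for a source.

Q1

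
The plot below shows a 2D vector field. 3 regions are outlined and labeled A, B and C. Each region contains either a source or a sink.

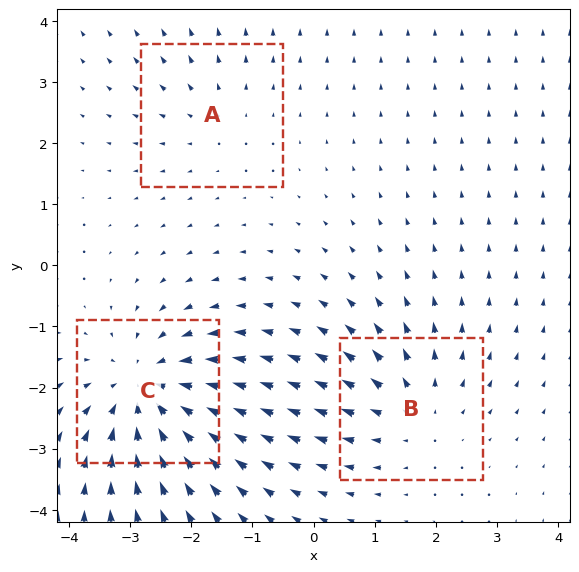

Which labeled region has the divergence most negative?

Divergence at each region's feature centre — A: about +2, B: about +3, C: about -4. Region C is most negative.

C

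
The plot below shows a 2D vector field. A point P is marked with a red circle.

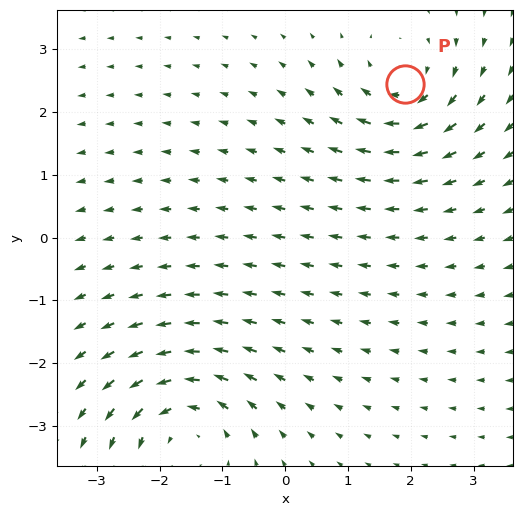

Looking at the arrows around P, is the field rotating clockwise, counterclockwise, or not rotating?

Near P at (1.9, 2.4) the arrows circulate clockwise. The curl (z-component) there is about -5; negative curl means clockwise rotation.

clockwise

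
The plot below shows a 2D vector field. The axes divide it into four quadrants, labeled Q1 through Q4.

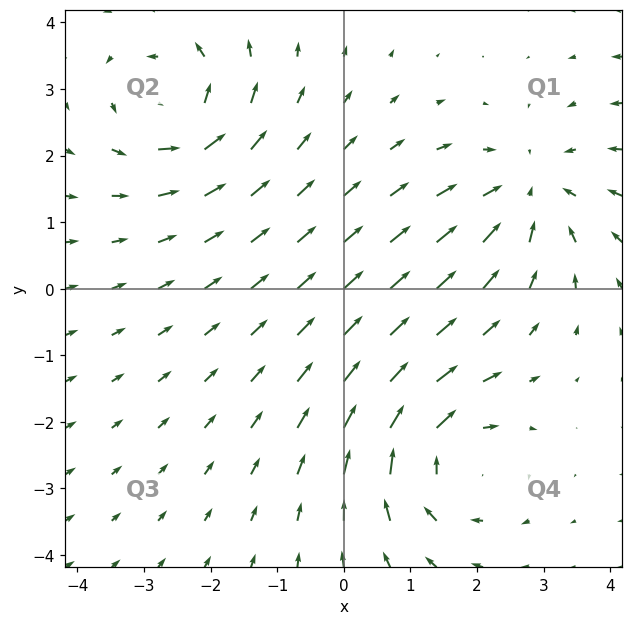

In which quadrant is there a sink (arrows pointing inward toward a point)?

The sink sits at approximately (2.8, 1.5), which lies in quadrant Q1. The divergence there is about -3, negative as expected for a sink.

Q1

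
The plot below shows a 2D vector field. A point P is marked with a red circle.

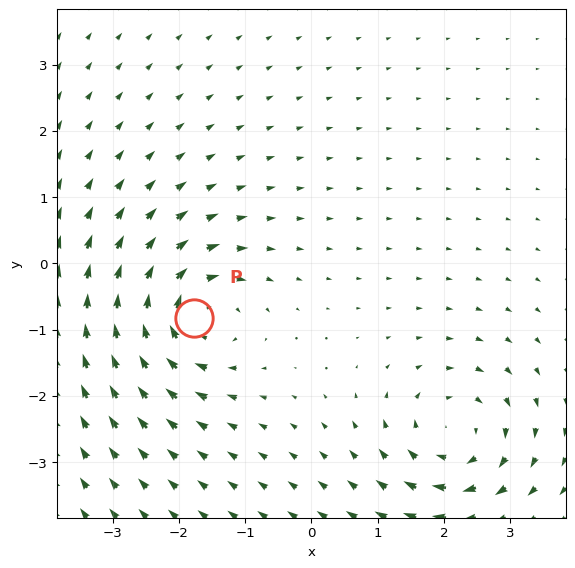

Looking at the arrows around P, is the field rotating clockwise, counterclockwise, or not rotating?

clockwise

Near P at (-1.8, -0.8) the arrows circulate clockwise. The curl (z-component) there is about -6; negative curl means clockwise rotation.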